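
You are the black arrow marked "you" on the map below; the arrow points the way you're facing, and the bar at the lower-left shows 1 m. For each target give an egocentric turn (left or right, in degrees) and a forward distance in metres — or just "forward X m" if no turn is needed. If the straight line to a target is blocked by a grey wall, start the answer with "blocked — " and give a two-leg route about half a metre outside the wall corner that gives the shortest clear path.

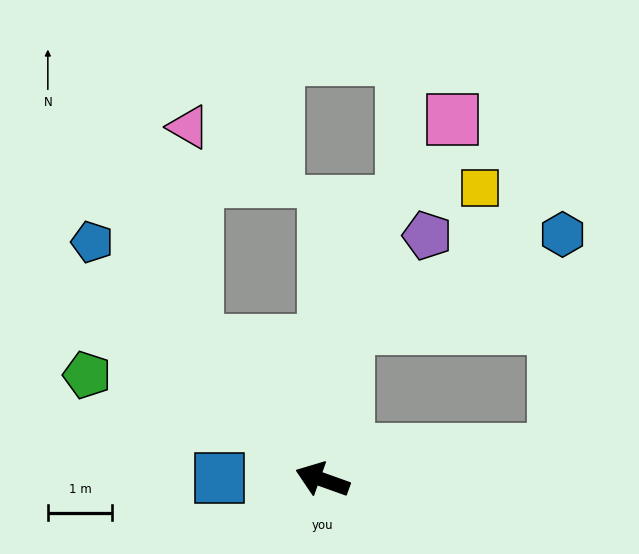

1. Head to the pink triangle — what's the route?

blocked — turn right 28°, forward 2.9 m, then turn right 40°, forward 3.4 m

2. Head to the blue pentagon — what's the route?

turn right 26°, forward 5.2 m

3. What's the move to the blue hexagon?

blocked — turn right 80°, forward 2.4 m, then turn right 57°, forward 3.6 m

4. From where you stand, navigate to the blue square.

turn left 19°, forward 1.6 m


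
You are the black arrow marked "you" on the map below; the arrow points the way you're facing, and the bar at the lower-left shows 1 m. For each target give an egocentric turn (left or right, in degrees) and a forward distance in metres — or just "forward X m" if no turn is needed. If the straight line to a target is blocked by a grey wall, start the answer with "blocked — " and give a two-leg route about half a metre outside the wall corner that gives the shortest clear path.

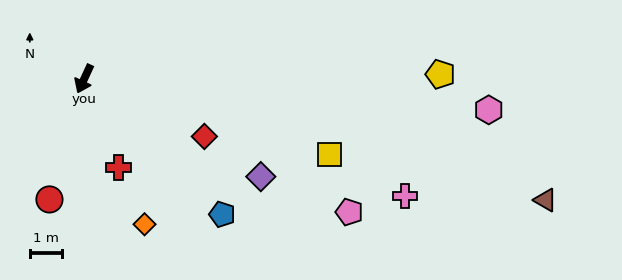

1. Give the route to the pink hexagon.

turn left 110°, forward 12.8 m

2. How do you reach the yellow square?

turn left 98°, forward 8.1 m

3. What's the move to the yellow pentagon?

turn left 115°, forward 11.2 m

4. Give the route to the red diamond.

turn left 89°, forward 4.2 m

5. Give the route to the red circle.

turn left 9°, forward 4.0 m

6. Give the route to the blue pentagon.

turn left 70°, forward 6.1 m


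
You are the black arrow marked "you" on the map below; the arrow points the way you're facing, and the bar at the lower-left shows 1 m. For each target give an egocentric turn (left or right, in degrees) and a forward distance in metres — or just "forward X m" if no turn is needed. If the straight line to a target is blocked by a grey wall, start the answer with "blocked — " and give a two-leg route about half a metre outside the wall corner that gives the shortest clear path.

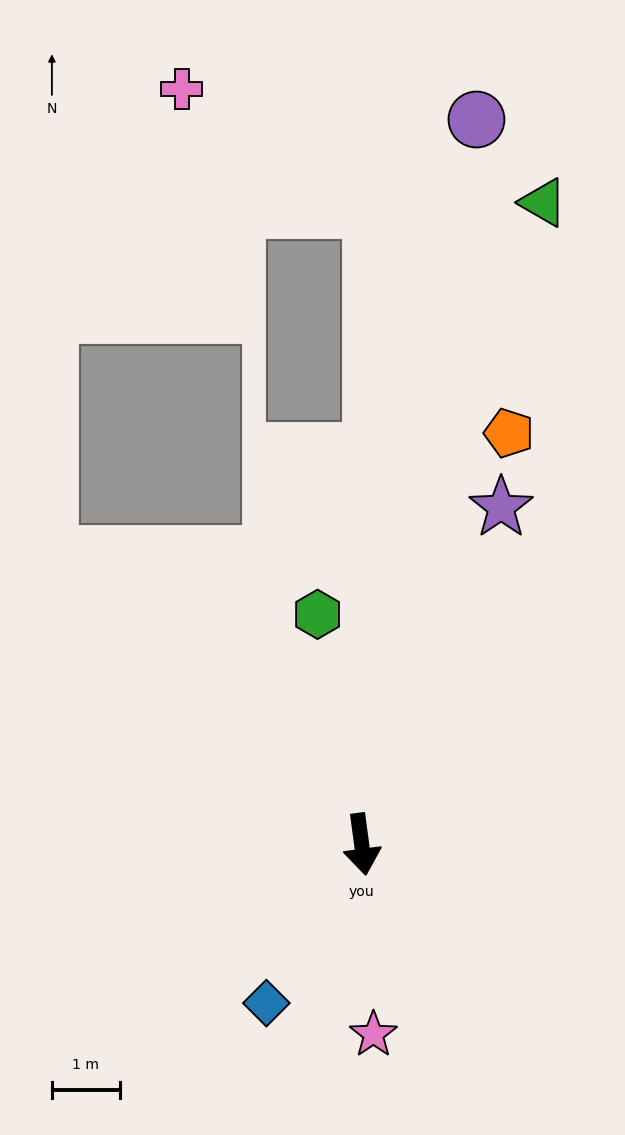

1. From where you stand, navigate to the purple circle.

turn left 163°, forward 10.8 m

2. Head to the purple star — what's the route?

turn left 150°, forward 5.4 m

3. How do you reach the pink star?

turn right 4°, forward 2.8 m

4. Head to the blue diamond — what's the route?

turn right 39°, forward 2.7 m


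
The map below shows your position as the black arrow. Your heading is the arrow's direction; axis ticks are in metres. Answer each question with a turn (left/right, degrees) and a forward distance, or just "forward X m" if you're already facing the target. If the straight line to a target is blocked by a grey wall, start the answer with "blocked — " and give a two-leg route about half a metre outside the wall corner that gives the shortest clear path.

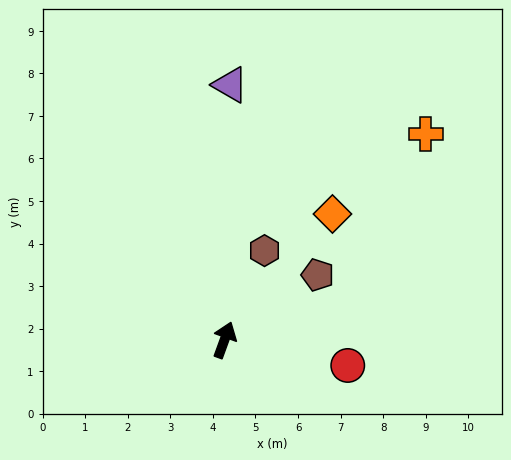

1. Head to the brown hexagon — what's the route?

turn right 4°, forward 2.3 m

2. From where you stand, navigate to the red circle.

turn right 82°, forward 3.0 m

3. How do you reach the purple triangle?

turn left 19°, forward 6.0 m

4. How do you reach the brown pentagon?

turn right 35°, forward 2.7 m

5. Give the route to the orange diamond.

turn right 21°, forward 3.9 m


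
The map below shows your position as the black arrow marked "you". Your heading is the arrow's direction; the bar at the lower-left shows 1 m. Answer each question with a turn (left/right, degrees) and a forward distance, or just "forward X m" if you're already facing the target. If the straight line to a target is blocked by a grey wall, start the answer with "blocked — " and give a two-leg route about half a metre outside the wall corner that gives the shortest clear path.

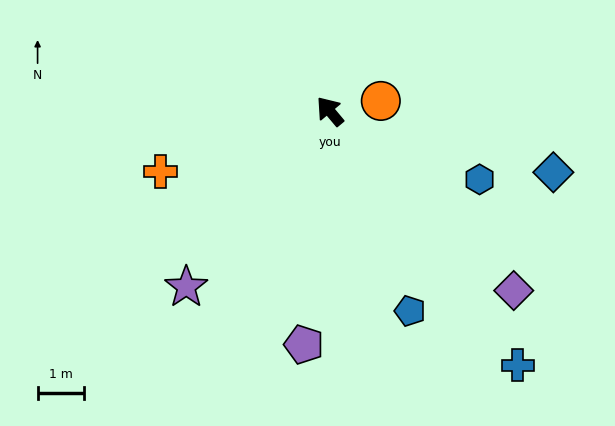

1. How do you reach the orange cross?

turn left 70°, forward 3.9 m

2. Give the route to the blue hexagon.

turn right 154°, forward 3.6 m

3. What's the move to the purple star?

turn left 101°, forward 4.9 m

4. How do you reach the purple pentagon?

turn left 134°, forward 5.1 m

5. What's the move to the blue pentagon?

turn left 162°, forward 4.7 m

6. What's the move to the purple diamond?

turn right 174°, forward 5.6 m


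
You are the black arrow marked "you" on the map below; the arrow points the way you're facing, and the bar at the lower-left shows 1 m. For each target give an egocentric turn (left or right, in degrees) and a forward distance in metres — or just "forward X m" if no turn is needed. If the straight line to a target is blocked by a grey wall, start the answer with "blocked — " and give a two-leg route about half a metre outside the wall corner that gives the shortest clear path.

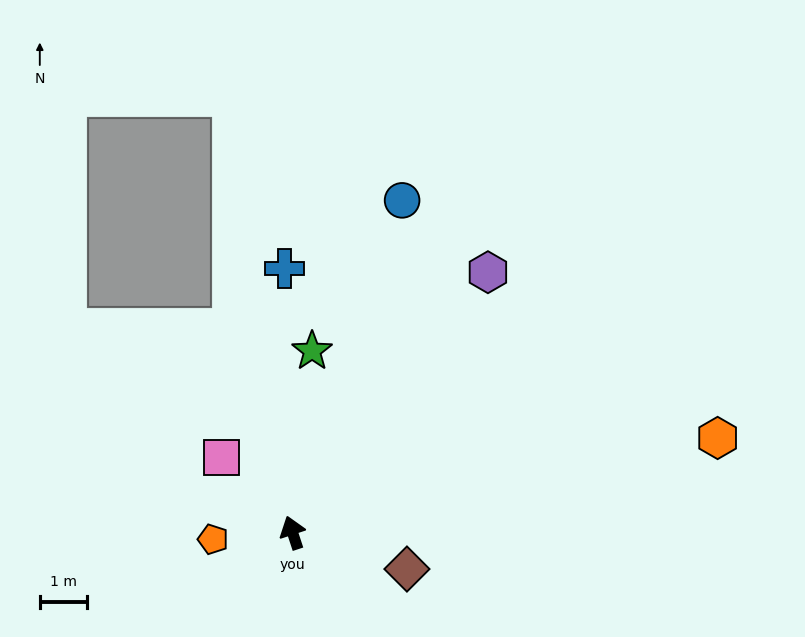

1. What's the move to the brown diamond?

turn right 126°, forward 2.5 m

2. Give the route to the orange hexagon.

turn right 96°, forward 9.1 m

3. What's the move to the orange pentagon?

turn left 77°, forward 1.7 m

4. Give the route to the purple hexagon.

turn right 55°, forward 6.8 m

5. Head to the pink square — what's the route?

turn left 25°, forward 2.2 m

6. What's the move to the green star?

turn right 24°, forward 3.8 m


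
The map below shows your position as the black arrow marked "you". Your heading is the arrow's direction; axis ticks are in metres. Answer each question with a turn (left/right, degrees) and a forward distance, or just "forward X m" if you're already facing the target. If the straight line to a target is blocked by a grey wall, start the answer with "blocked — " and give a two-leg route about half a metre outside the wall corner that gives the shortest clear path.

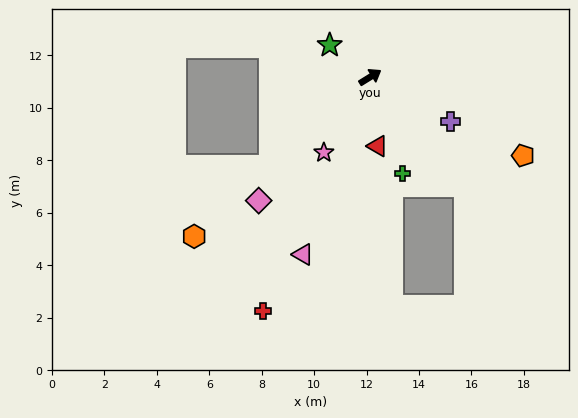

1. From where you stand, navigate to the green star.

turn left 110°, forward 2.0 m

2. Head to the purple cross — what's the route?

turn right 61°, forward 3.5 m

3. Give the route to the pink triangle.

turn right 142°, forward 7.2 m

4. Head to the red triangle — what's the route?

turn right 116°, forward 2.6 m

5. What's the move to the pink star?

turn right 153°, forward 3.4 m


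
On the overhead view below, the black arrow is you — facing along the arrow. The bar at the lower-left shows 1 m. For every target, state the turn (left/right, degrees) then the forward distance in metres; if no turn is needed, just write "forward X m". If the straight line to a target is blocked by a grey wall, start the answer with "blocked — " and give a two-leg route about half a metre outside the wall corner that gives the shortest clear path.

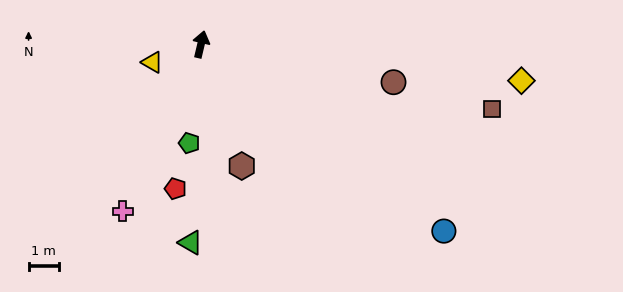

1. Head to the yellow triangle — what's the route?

turn left 124°, forward 1.7 m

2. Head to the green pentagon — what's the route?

turn right 174°, forward 3.3 m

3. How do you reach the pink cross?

turn left 168°, forward 6.1 m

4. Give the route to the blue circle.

turn right 114°, forward 10.0 m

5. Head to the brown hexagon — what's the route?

turn right 148°, forward 4.2 m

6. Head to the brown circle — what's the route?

turn right 88°, forward 6.4 m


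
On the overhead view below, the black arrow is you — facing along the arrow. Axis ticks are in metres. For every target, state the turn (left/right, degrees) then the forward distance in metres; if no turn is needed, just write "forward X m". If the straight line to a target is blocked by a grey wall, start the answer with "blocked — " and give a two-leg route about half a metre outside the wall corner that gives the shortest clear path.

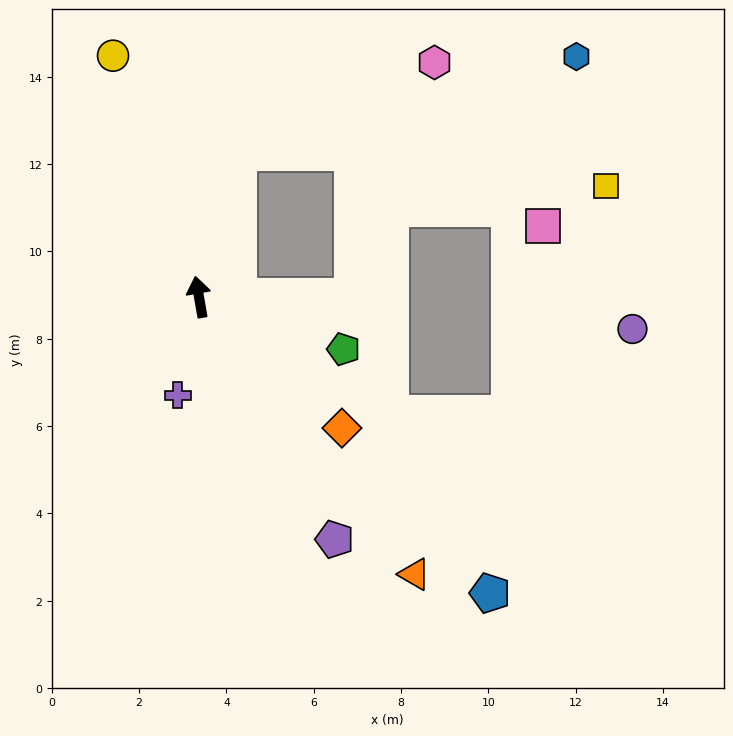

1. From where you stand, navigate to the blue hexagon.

blocked — turn right 25°, forward 3.4 m, then turn right 59°, forward 8.0 m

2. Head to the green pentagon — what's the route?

turn right 120°, forward 3.5 m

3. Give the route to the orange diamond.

turn right 142°, forward 4.4 m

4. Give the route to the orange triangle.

turn right 152°, forward 8.0 m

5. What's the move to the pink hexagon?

blocked — turn right 25°, forward 3.4 m, then turn right 50°, forward 4.9 m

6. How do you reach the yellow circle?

turn left 10°, forward 5.9 m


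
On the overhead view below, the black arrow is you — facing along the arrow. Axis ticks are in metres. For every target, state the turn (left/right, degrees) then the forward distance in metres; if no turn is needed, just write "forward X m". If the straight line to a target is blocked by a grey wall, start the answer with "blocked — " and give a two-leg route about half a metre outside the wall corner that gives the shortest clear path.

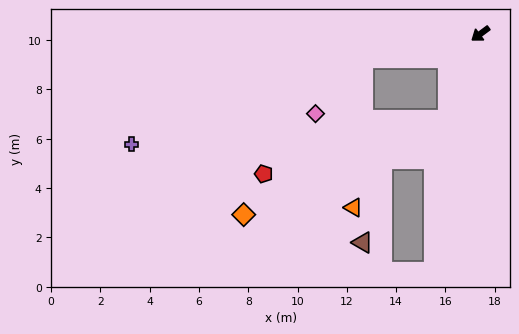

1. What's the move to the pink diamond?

blocked — turn right 25°, forward 4.9 m, then turn left 38°, forward 3.0 m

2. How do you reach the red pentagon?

blocked — turn left 33°, forward 3.8 m, then turn right 53°, forward 7.8 m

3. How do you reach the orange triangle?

blocked — turn right 25°, forward 4.9 m, then turn left 75°, forward 6.1 m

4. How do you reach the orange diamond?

blocked — turn left 33°, forward 3.8 m, then turn right 45°, forward 9.1 m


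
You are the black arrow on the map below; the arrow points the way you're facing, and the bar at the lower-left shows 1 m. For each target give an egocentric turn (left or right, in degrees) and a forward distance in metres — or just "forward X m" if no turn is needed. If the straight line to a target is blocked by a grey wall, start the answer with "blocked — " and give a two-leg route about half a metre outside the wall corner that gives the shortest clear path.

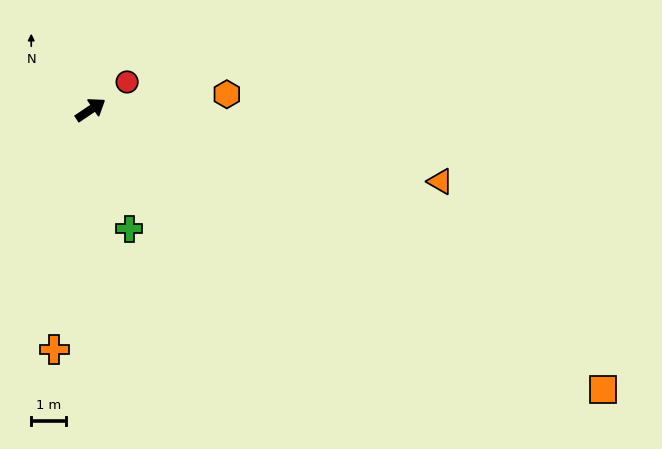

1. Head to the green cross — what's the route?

turn right 106°, forward 3.6 m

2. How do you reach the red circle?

turn left 3°, forward 1.3 m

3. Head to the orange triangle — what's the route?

turn right 46°, forward 10.3 m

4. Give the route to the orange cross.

turn right 133°, forward 7.0 m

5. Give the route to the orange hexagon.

turn right 27°, forward 3.9 m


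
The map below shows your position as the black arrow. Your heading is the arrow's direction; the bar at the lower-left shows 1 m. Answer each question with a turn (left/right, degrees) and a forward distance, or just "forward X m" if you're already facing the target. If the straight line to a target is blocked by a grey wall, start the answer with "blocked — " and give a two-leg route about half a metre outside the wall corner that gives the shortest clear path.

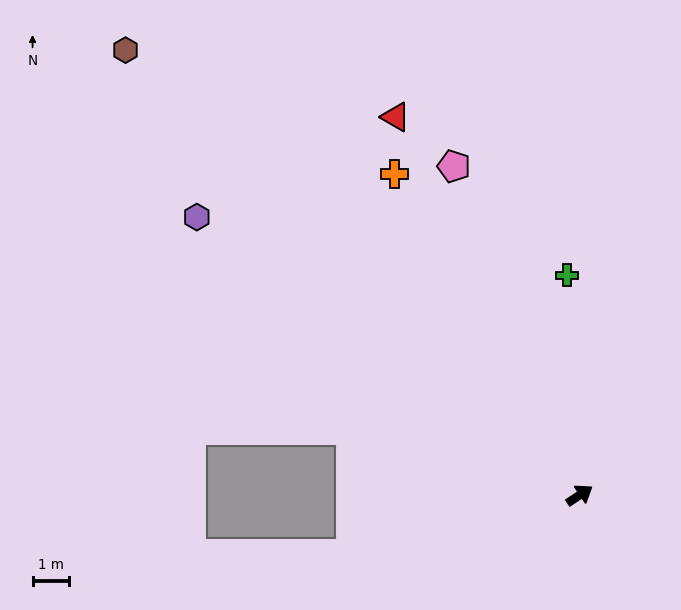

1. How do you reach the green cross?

turn left 60°, forward 6.1 m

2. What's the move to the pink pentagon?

turn left 77°, forward 9.7 m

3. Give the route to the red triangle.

turn left 82°, forward 11.6 m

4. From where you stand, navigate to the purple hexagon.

turn left 110°, forward 13.1 m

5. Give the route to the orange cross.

turn left 86°, forward 10.2 m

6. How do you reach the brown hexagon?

turn left 102°, forward 17.6 m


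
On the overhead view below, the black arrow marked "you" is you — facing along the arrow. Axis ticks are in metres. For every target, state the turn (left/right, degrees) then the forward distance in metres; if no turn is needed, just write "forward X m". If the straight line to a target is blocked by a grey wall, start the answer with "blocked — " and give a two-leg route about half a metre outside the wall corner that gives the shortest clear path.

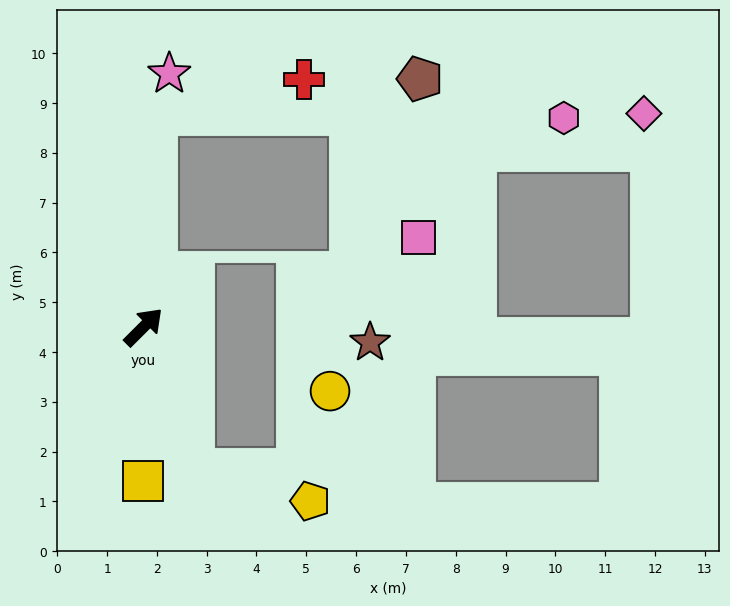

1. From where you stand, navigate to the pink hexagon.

blocked — turn left 41°, forward 4.3 m, then turn right 86°, forward 8.2 m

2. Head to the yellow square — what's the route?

turn right 135°, forward 3.1 m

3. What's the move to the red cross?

blocked — turn left 41°, forward 4.3 m, then turn right 72°, forward 3.0 m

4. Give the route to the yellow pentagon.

blocked — turn right 116°, forward 3.0 m, then turn left 56°, forward 2.4 m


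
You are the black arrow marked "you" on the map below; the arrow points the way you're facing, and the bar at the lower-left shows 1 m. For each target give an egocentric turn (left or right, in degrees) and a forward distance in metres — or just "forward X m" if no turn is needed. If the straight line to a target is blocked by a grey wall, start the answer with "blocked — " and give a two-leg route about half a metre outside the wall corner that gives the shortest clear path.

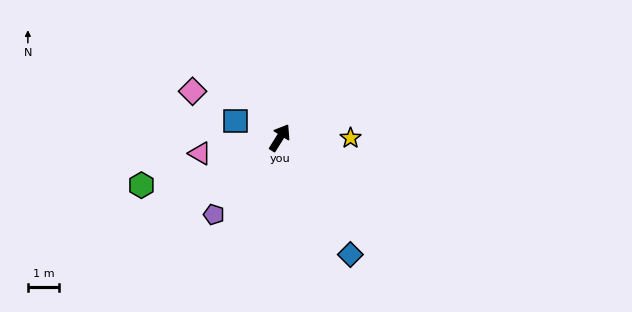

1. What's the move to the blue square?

turn left 102°, forward 1.5 m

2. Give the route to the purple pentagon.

turn left 171°, forward 3.2 m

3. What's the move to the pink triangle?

turn left 133°, forward 2.6 m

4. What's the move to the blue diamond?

turn right 117°, forward 4.3 m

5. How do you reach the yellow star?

turn right 58°, forward 2.3 m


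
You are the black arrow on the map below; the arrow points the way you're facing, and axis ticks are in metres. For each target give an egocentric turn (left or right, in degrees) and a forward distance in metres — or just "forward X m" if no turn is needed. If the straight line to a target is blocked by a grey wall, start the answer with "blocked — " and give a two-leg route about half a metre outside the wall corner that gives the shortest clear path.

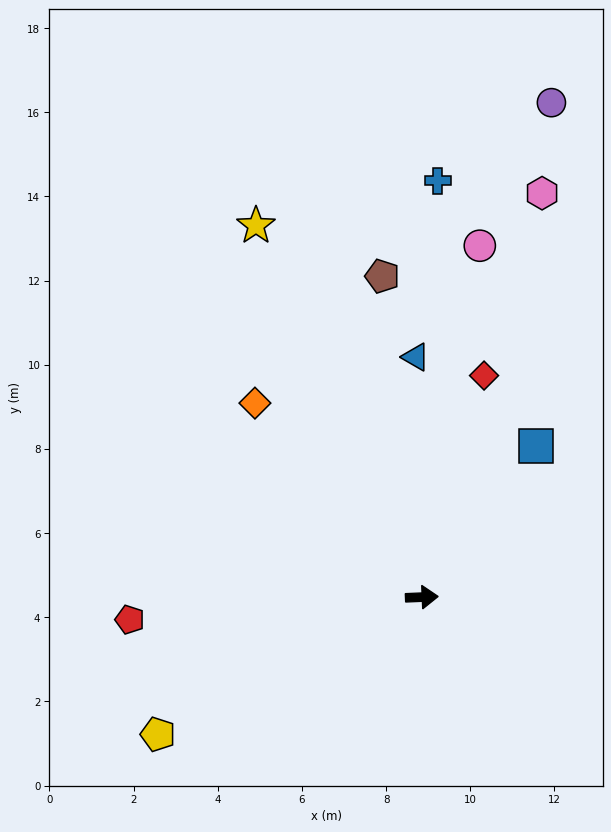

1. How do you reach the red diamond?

turn left 72°, forward 5.5 m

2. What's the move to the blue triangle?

turn left 89°, forward 5.7 m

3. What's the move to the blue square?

turn left 51°, forward 4.5 m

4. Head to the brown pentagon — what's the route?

turn left 95°, forward 7.7 m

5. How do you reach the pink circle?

turn left 78°, forward 8.5 m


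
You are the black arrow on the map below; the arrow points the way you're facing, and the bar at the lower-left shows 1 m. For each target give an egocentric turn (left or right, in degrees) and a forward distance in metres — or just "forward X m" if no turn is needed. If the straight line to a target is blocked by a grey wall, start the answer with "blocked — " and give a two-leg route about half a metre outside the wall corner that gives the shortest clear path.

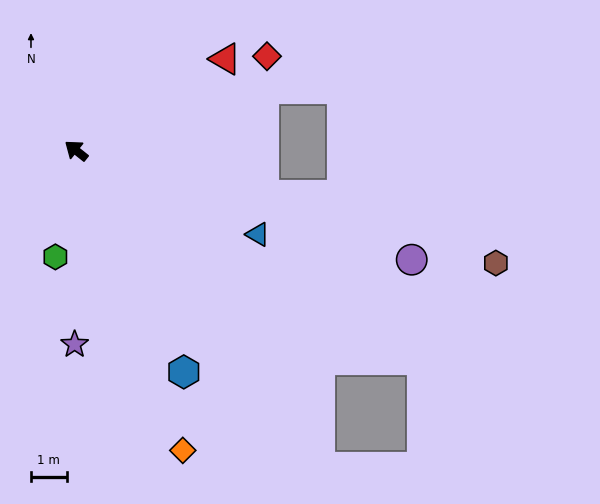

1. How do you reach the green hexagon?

turn left 117°, forward 3.0 m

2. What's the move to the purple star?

turn left 128°, forward 5.4 m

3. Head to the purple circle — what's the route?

turn right 159°, forward 9.9 m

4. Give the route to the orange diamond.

turn left 148°, forward 8.9 m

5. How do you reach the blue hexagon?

turn left 154°, forward 6.9 m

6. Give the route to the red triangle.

turn right 110°, forward 4.9 m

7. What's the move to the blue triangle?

turn right 166°, forward 5.6 m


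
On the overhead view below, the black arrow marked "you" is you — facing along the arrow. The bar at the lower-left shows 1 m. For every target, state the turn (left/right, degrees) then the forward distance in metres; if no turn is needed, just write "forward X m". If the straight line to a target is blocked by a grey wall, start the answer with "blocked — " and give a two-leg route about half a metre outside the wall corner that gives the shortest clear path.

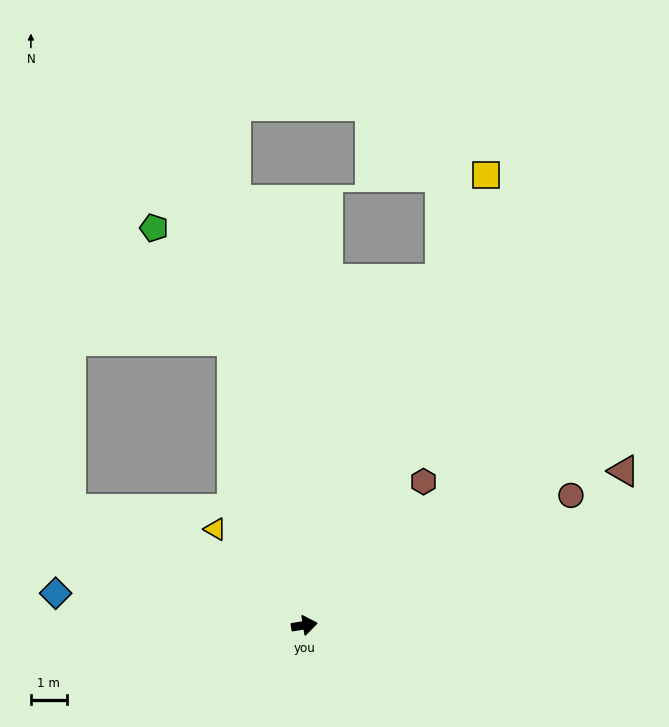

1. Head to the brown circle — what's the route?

turn left 17°, forward 8.3 m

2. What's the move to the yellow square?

turn left 59°, forward 13.6 m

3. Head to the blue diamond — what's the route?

turn left 164°, forward 7.0 m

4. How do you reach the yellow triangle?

turn left 124°, forward 3.7 m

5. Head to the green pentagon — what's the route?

blocked — turn left 95°, forward 8.2 m, then turn left 20°, forward 3.8 m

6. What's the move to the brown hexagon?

turn left 41°, forward 5.2 m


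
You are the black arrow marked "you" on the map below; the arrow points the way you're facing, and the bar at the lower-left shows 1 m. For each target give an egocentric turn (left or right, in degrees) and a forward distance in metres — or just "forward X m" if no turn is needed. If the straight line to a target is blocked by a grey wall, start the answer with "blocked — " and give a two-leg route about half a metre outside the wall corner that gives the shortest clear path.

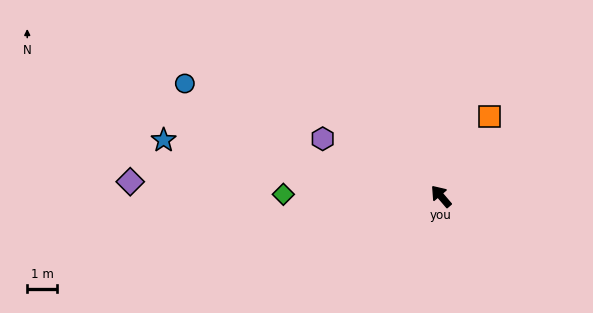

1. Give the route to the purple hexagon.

turn left 23°, forward 4.4 m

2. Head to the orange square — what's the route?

turn right 72°, forward 3.2 m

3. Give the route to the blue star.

turn left 38°, forward 9.6 m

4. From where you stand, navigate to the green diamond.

turn left 49°, forward 5.3 m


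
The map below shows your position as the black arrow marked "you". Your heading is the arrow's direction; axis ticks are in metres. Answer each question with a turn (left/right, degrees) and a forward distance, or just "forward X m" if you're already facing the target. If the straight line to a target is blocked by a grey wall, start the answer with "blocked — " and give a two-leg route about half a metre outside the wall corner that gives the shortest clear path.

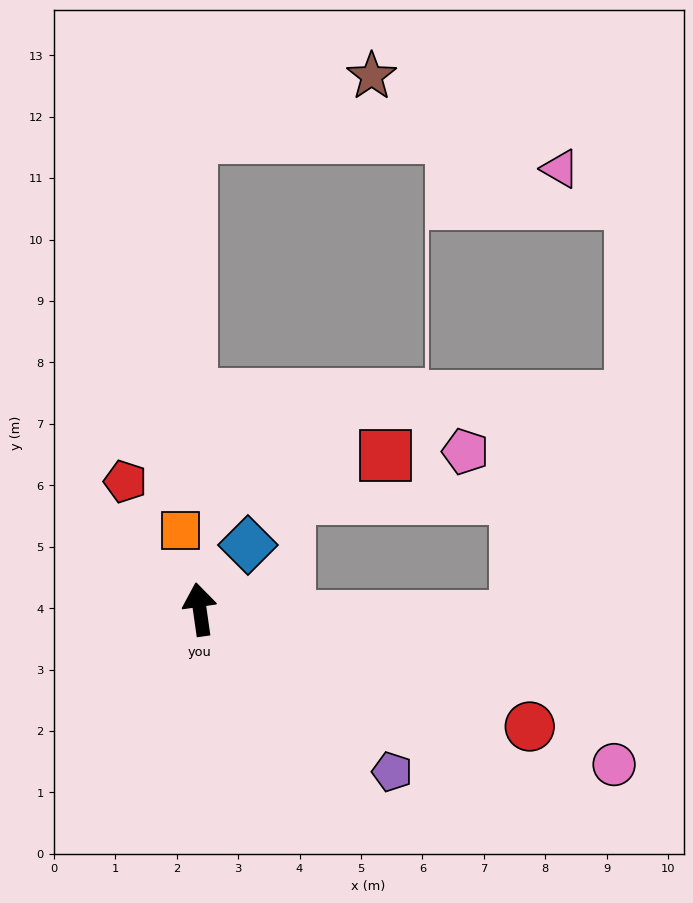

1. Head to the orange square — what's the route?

turn left 5°, forward 1.3 m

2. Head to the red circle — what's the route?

turn right 118°, forward 5.7 m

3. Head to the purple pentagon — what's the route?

turn right 138°, forward 4.1 m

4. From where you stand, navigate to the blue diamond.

turn right 45°, forward 1.3 m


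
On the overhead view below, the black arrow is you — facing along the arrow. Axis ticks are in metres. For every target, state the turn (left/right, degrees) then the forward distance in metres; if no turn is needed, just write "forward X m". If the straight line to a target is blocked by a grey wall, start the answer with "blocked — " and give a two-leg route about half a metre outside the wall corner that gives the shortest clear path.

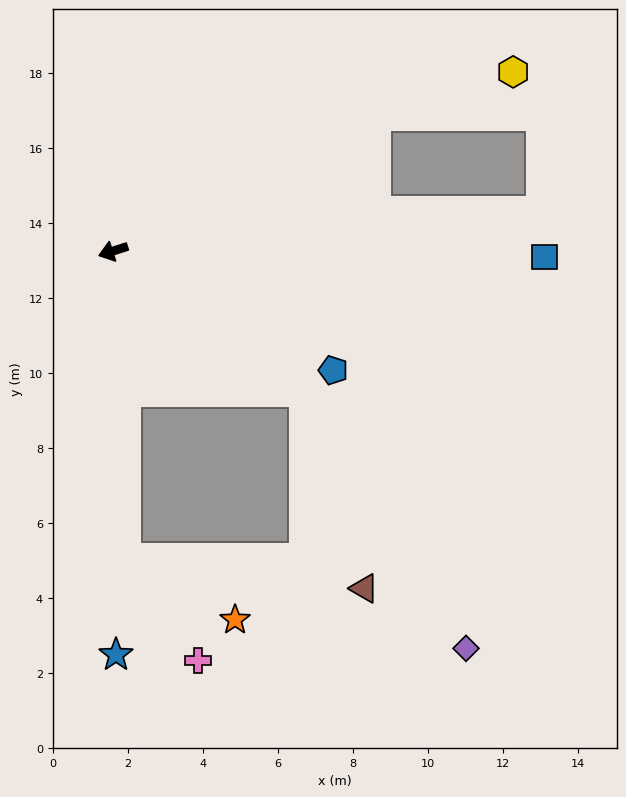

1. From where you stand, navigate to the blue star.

turn left 73°, forward 10.8 m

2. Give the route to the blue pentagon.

turn left 134°, forward 6.7 m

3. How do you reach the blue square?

turn left 161°, forward 11.5 m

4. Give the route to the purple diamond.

blocked — turn left 126°, forward 6.3 m, then turn right 22°, forward 8.1 m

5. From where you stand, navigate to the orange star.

blocked — turn left 74°, forward 8.2 m, then turn left 59°, forward 3.3 m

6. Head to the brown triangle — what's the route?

blocked — turn left 126°, forward 6.3 m, then turn right 37°, forward 5.5 m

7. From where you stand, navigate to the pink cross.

blocked — turn left 74°, forward 8.2 m, then turn left 34°, forward 3.3 m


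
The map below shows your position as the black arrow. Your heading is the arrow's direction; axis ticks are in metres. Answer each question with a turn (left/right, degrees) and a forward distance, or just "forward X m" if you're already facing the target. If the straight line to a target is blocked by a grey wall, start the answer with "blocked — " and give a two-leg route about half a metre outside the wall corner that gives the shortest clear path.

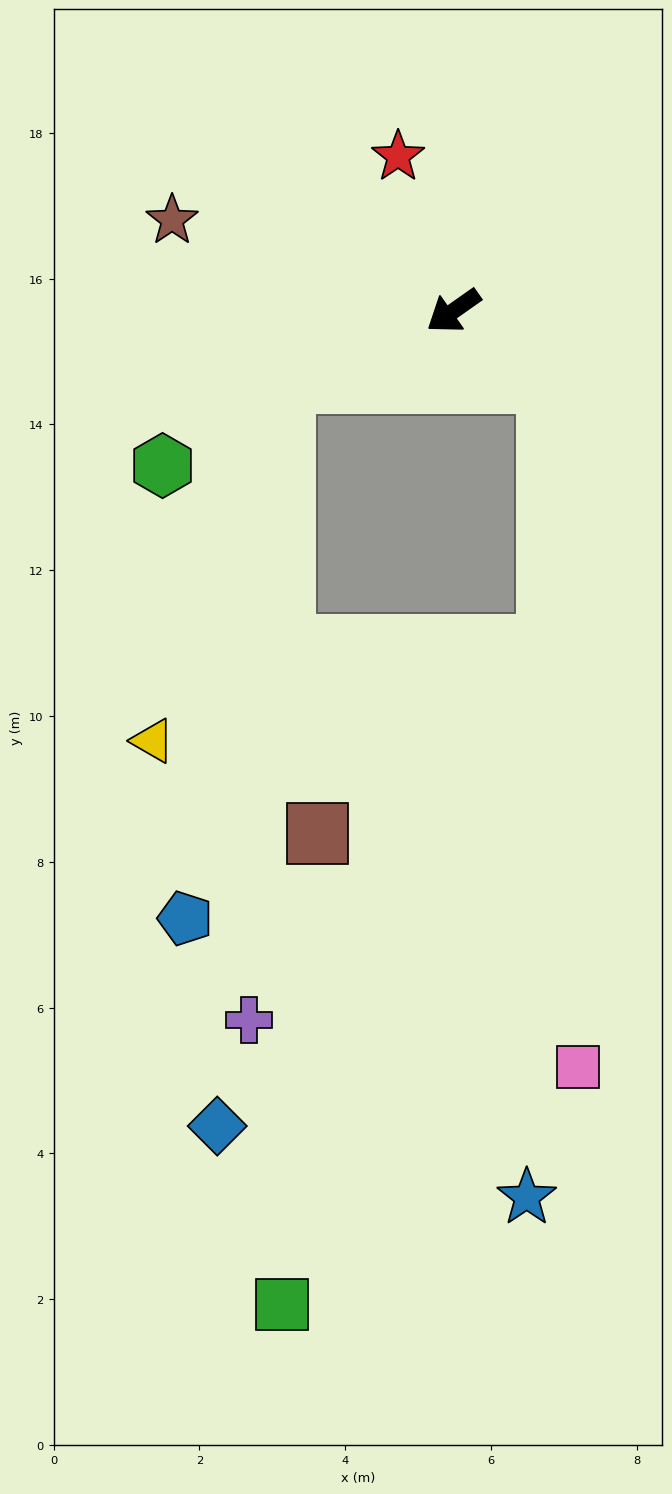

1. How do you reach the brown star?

turn right 53°, forward 4.1 m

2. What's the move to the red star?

turn right 105°, forward 2.3 m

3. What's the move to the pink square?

blocked — turn left 108°, forward 1.6 m, then turn right 51°, forward 9.4 m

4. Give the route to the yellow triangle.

blocked — turn right 12°, forward 2.5 m, then turn left 47°, forward 5.2 m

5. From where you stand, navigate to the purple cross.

blocked — turn right 12°, forward 2.5 m, then turn left 64°, forward 8.8 m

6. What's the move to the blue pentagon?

blocked — turn right 12°, forward 2.5 m, then turn left 56°, forward 7.5 m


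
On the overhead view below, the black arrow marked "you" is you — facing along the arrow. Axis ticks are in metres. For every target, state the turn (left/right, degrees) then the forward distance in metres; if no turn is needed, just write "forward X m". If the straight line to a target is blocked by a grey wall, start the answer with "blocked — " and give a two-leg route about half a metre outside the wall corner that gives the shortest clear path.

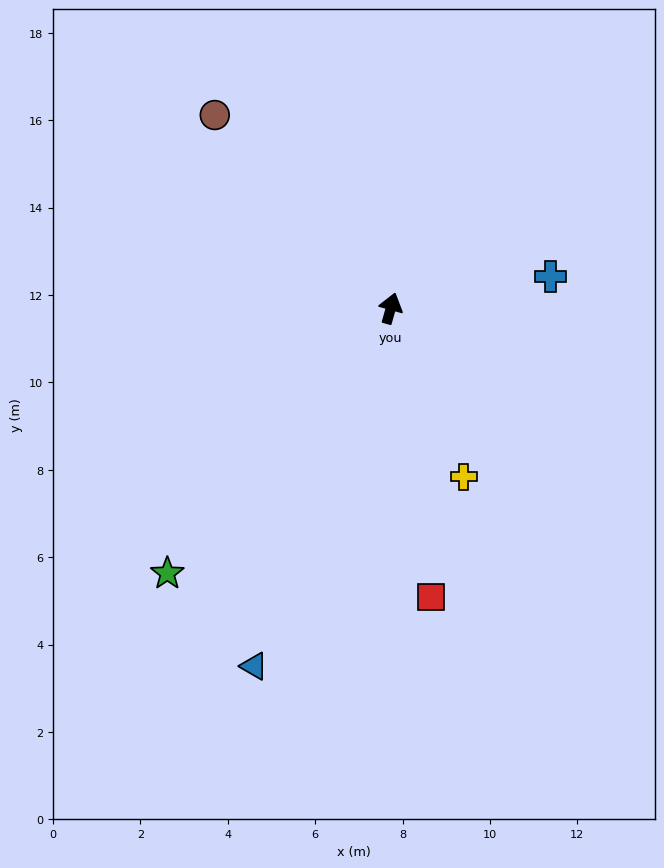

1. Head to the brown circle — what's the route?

turn left 58°, forward 6.0 m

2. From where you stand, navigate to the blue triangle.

turn left 175°, forward 8.8 m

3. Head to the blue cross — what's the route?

turn right 63°, forward 3.7 m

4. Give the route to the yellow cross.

turn right 141°, forward 4.2 m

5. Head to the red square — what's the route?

turn right 156°, forward 6.7 m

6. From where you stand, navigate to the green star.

turn left 156°, forward 7.9 m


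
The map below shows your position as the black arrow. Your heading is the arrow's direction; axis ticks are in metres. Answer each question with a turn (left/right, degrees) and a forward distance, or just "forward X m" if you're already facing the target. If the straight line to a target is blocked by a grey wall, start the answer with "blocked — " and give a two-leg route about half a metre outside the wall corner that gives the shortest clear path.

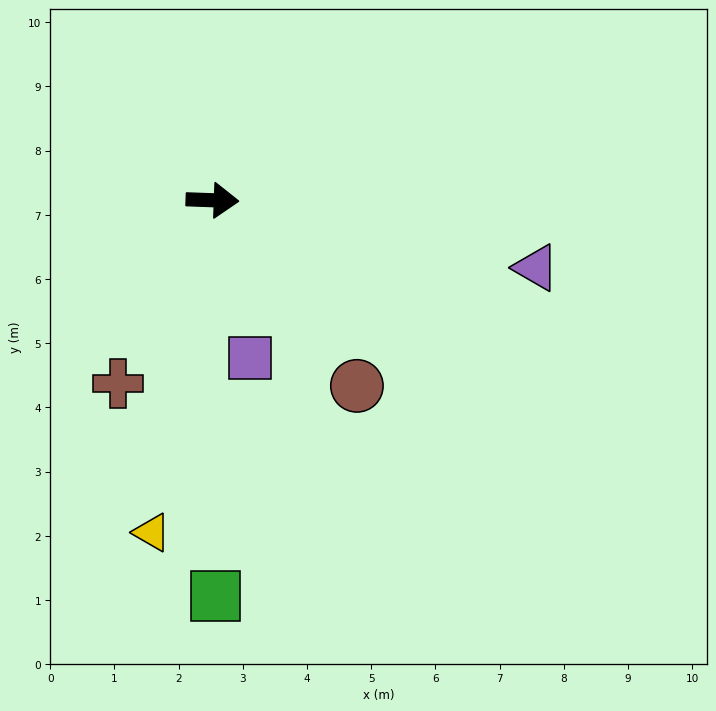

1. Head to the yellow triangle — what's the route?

turn right 98°, forward 5.3 m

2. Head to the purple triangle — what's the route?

turn right 10°, forward 5.1 m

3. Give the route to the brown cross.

turn right 115°, forward 3.2 m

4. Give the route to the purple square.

turn right 75°, forward 2.5 m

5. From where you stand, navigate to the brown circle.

turn right 50°, forward 3.7 m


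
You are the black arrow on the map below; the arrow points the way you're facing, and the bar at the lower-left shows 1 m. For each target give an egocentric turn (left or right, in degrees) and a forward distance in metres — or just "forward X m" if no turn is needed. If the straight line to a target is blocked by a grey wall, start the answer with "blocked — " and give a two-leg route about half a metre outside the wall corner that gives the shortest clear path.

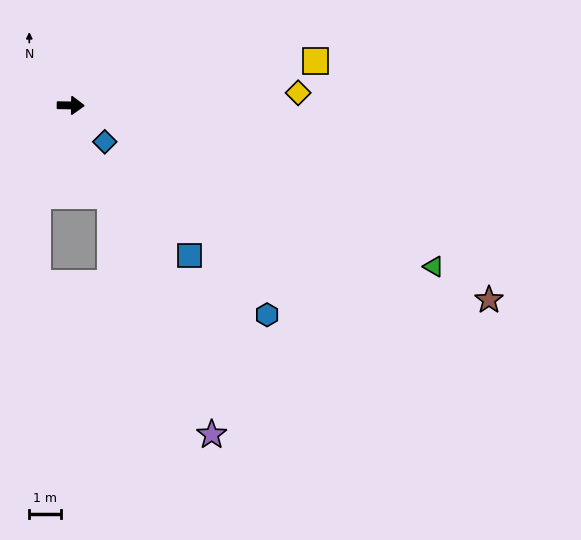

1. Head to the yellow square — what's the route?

turn left 11°, forward 7.7 m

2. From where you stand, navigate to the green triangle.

turn right 23°, forward 12.3 m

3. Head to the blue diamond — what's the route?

turn right 46°, forward 1.5 m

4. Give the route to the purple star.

turn right 66°, forward 11.1 m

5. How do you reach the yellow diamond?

turn left 4°, forward 7.1 m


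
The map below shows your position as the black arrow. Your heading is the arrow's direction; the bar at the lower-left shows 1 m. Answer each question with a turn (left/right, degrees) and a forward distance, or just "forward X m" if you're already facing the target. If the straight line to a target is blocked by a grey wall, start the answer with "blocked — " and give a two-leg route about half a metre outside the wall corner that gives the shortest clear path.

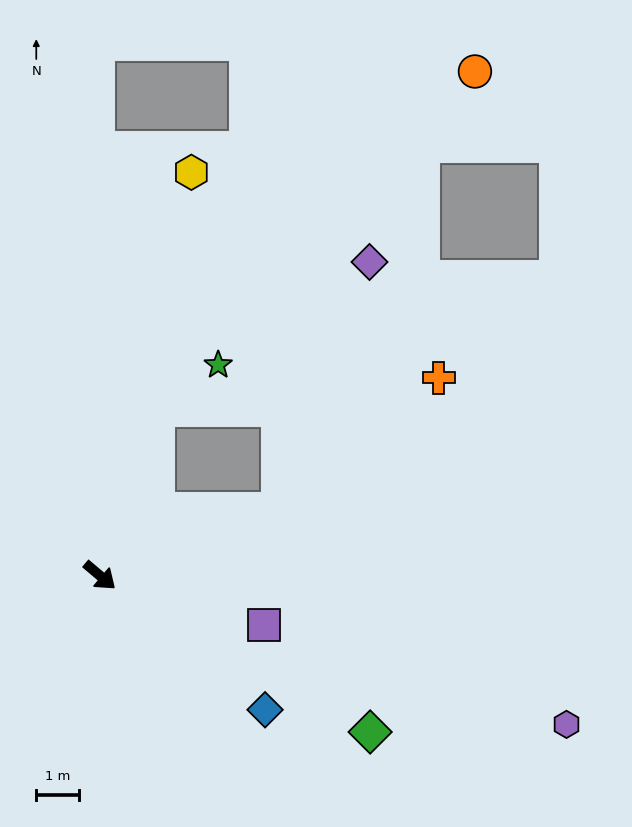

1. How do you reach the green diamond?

turn left 10°, forward 7.3 m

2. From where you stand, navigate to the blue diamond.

forward 4.9 m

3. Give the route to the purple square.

turn left 23°, forward 4.0 m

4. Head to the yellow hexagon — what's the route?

turn left 117°, forward 9.6 m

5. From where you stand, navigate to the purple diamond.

blocked — turn left 60°, forward 4.4 m, then turn left 50°, forward 6.1 m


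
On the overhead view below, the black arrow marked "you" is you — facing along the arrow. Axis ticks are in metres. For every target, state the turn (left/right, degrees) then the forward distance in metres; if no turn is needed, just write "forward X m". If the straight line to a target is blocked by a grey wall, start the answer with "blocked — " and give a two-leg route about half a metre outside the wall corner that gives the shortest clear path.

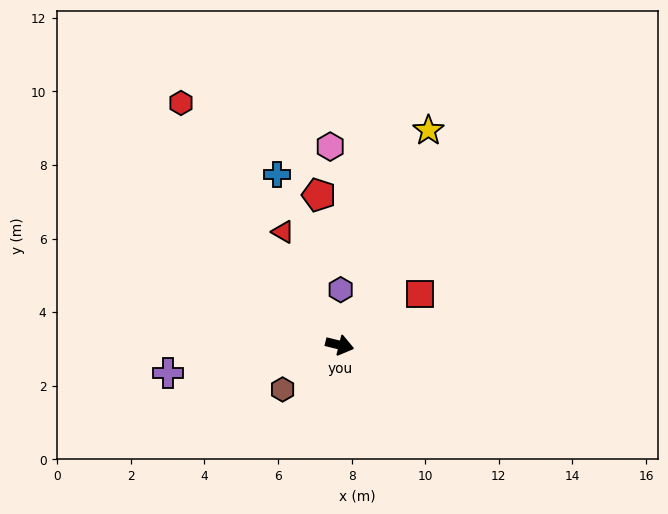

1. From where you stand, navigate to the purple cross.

turn right 157°, forward 4.7 m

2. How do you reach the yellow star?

turn left 81°, forward 6.3 m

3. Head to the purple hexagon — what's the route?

turn left 103°, forward 1.5 m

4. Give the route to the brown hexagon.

turn right 128°, forward 2.0 m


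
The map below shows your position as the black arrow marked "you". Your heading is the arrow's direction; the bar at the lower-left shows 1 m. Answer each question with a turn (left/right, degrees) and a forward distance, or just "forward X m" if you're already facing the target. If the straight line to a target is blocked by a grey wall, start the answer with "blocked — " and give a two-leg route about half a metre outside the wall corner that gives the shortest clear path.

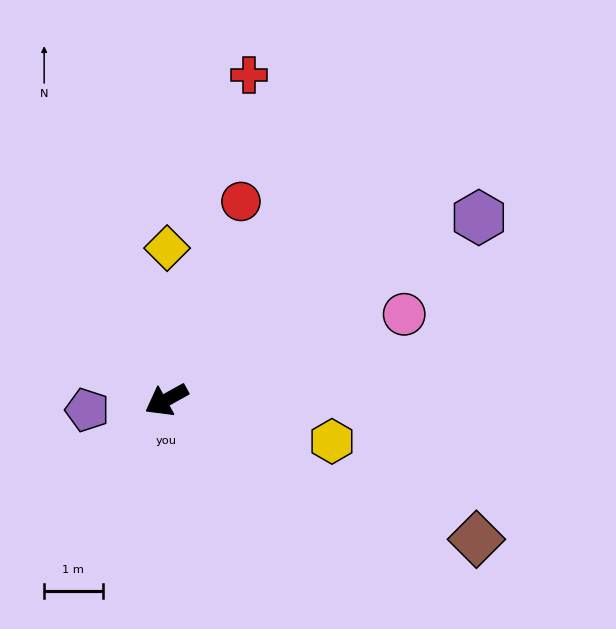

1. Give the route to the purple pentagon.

turn right 22°, forward 1.4 m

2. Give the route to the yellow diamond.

turn right 119°, forward 2.6 m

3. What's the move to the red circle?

turn right 140°, forward 3.6 m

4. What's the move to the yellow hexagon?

turn left 137°, forward 2.9 m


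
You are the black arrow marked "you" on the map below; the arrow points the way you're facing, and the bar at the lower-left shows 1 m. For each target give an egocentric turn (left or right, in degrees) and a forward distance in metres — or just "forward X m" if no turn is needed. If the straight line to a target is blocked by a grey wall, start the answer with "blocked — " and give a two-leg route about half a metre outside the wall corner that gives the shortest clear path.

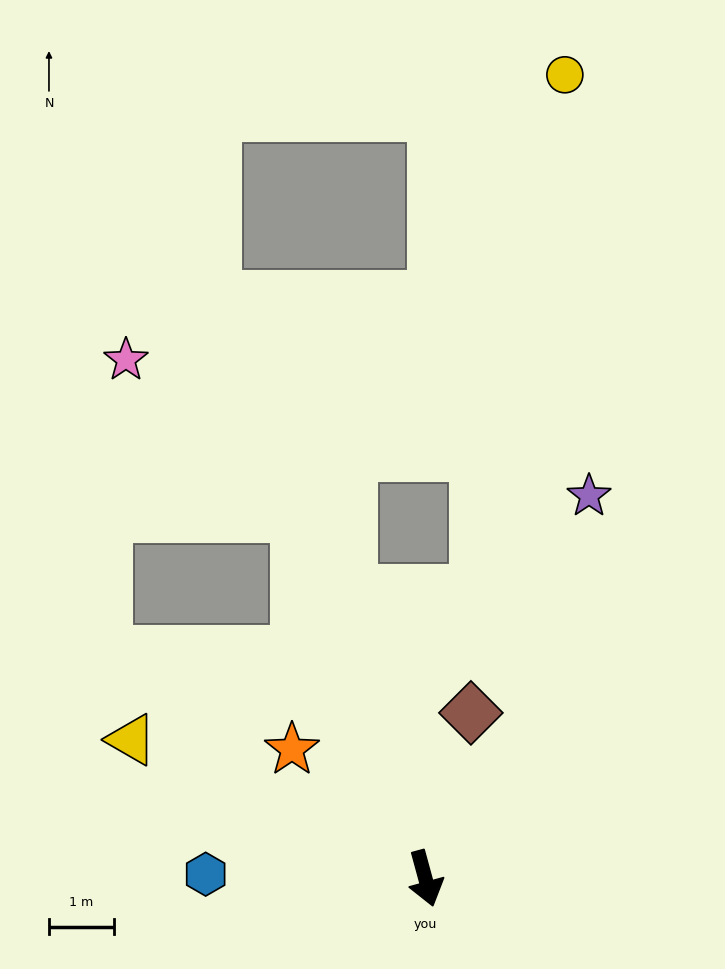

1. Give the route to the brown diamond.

turn left 149°, forward 2.6 m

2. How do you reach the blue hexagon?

turn right 106°, forward 3.4 m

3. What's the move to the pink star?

blocked — turn right 176°, forward 5.9 m, then turn left 29°, forward 3.6 m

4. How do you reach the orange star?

turn right 149°, forward 2.9 m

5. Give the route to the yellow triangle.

turn right 131°, forward 5.0 m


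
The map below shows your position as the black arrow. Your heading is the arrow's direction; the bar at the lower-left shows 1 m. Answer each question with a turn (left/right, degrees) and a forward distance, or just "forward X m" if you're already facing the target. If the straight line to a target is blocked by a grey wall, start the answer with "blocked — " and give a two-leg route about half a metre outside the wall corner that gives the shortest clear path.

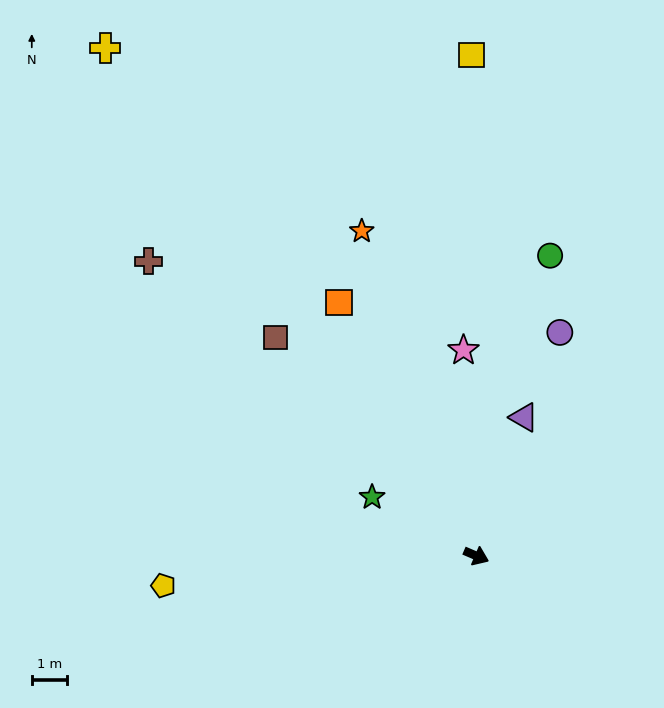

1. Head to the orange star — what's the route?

turn left 133°, forward 9.6 m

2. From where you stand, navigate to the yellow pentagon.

turn right 151°, forward 8.8 m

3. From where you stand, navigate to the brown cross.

turn left 161°, forward 12.4 m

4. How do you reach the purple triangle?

turn left 94°, forward 4.1 m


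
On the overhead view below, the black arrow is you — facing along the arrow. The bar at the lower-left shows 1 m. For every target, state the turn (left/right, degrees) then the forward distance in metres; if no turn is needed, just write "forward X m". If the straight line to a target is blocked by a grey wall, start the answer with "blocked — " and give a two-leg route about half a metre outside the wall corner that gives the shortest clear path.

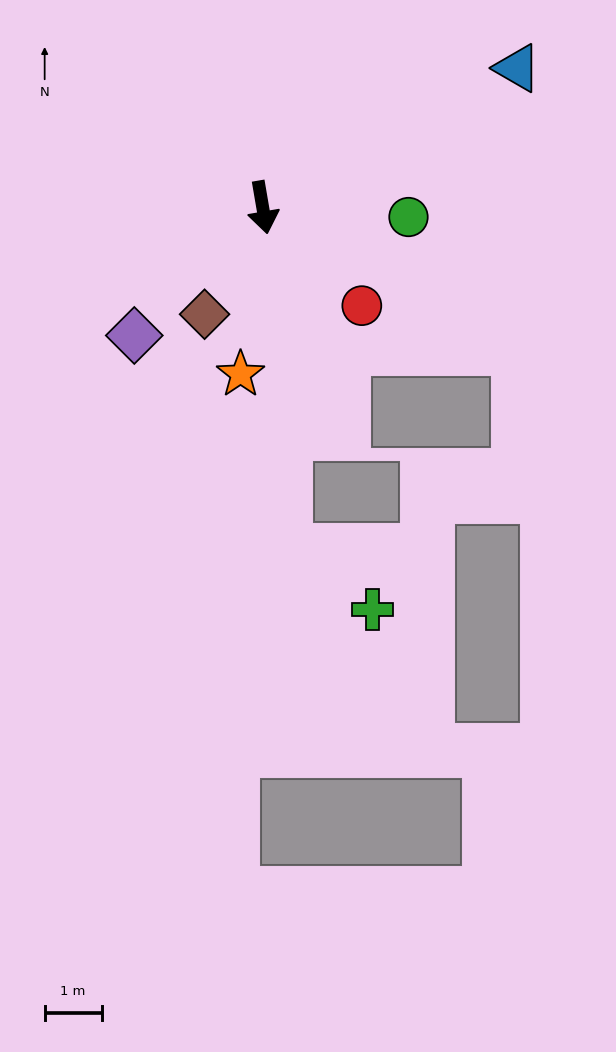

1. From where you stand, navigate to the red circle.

turn left 36°, forward 2.5 m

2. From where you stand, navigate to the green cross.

blocked — turn right 5°, forward 6.0 m, then turn left 49°, forward 1.8 m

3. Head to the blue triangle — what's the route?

turn left 109°, forward 5.1 m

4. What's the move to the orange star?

turn right 17°, forward 3.0 m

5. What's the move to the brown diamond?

turn right 38°, forward 2.1 m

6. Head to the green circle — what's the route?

turn left 77°, forward 2.6 m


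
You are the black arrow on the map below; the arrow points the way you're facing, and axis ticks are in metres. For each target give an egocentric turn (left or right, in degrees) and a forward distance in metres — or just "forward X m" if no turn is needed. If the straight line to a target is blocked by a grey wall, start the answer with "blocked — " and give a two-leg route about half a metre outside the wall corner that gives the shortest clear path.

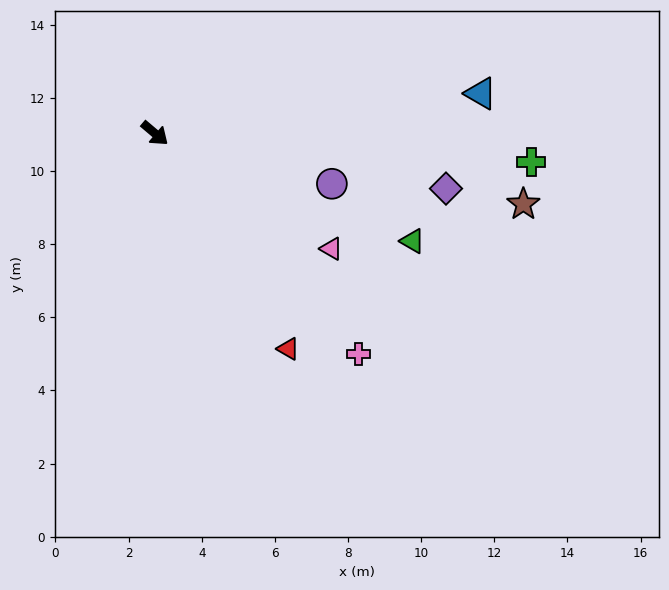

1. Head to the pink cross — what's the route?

turn right 7°, forward 8.2 m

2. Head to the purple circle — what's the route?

turn left 24°, forward 5.0 m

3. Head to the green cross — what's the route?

turn left 36°, forward 10.3 m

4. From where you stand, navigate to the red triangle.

turn right 18°, forward 6.9 m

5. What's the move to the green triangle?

turn left 18°, forward 7.6 m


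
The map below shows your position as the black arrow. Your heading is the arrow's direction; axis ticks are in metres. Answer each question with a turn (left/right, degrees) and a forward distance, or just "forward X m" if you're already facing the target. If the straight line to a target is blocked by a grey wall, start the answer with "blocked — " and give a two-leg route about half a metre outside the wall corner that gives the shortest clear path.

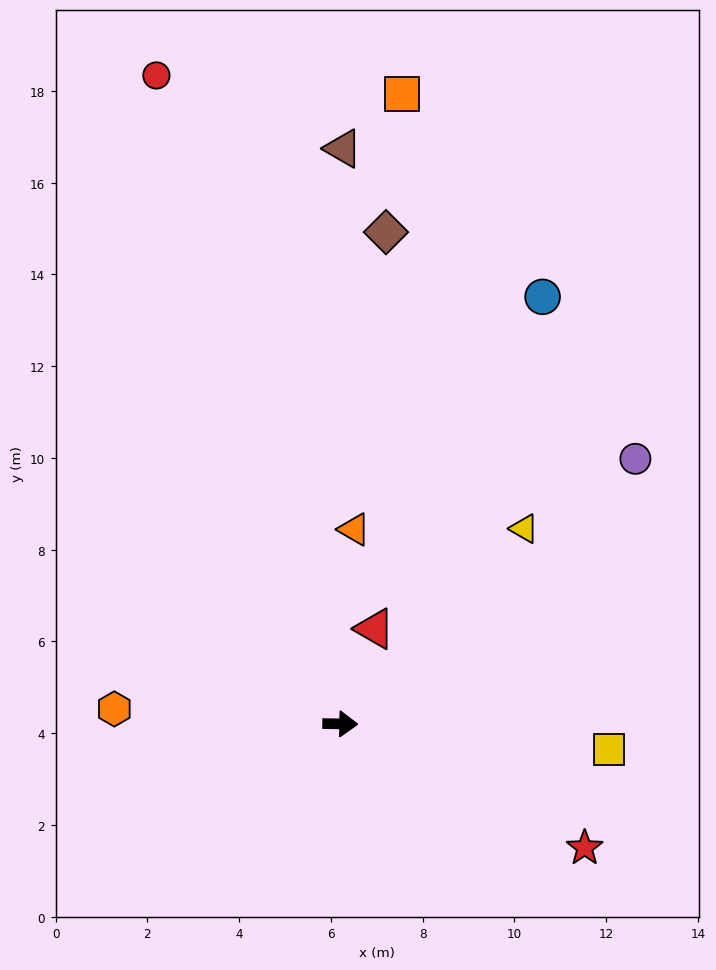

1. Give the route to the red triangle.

turn left 71°, forward 2.2 m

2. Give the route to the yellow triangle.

turn left 48°, forward 5.8 m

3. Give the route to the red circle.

turn left 107°, forward 14.7 m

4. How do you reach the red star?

turn right 26°, forward 6.0 m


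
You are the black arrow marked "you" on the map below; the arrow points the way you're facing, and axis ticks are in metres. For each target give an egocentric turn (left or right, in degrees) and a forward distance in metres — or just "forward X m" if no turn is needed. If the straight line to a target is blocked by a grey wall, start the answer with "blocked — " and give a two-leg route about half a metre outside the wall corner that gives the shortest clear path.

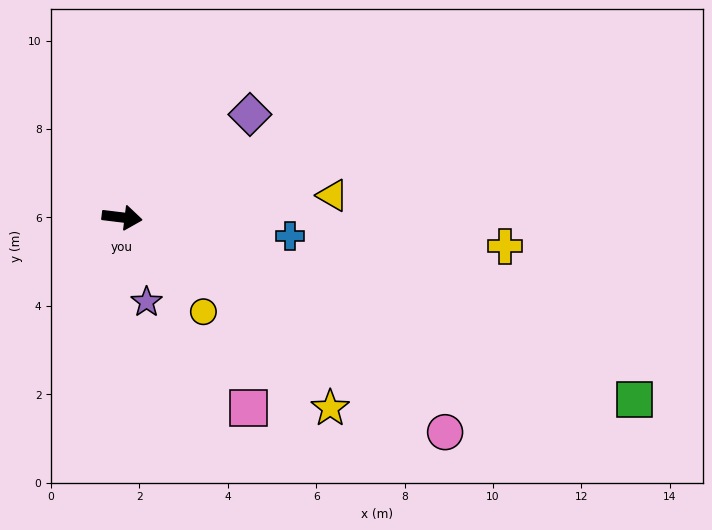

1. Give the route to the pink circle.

turn right 27°, forward 8.8 m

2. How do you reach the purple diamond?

turn left 46°, forward 3.7 m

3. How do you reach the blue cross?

forward 3.8 m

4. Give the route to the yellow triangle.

turn left 13°, forward 4.8 m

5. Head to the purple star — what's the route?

turn right 67°, forward 2.0 m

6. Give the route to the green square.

turn right 13°, forward 12.3 m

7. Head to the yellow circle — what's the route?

turn right 42°, forward 2.8 m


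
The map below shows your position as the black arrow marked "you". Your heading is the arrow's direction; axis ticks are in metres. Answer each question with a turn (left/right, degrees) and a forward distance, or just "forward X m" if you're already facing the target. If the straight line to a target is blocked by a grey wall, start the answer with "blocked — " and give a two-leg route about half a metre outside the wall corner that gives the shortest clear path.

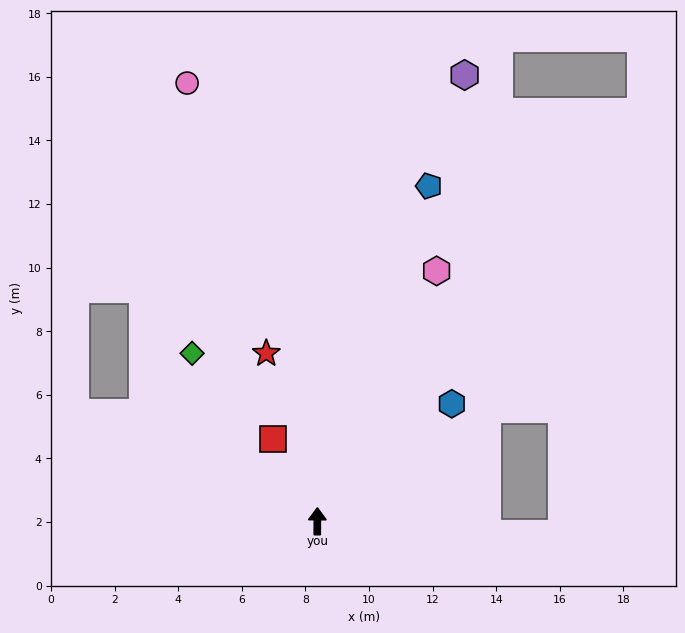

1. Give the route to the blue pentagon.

turn right 18°, forward 11.1 m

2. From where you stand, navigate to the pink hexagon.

turn right 25°, forward 8.7 m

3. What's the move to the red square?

turn left 29°, forward 2.9 m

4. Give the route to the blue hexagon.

turn right 48°, forward 5.6 m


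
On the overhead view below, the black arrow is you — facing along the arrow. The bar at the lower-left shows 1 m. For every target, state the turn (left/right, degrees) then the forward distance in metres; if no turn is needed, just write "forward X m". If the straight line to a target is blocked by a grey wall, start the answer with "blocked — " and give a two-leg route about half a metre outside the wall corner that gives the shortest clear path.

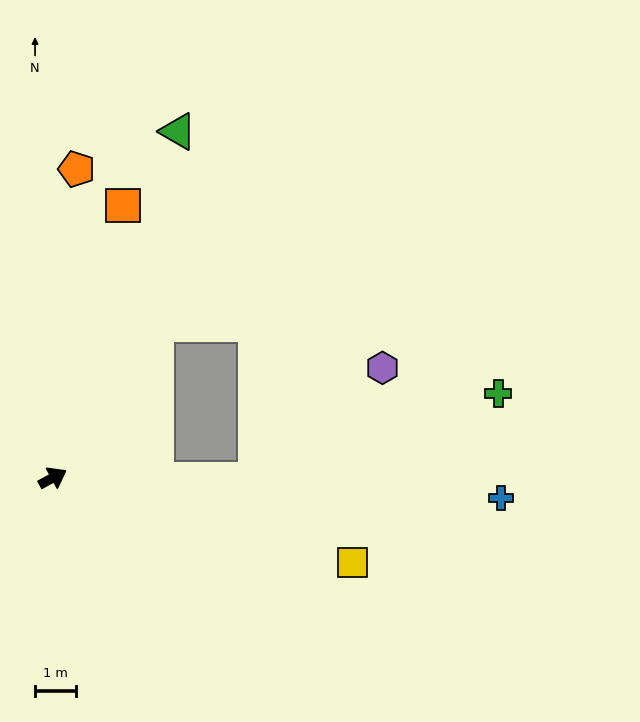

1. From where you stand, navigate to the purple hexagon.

blocked — turn right 29°, forward 4.9 m, then turn left 42°, forward 4.1 m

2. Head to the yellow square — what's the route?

turn right 44°, forward 7.6 m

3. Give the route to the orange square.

turn left 47°, forward 6.8 m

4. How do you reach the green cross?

blocked — turn right 29°, forward 4.9 m, then turn left 20°, forward 6.3 m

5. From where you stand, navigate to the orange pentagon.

turn left 57°, forward 7.5 m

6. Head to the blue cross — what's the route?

turn right 31°, forward 10.9 m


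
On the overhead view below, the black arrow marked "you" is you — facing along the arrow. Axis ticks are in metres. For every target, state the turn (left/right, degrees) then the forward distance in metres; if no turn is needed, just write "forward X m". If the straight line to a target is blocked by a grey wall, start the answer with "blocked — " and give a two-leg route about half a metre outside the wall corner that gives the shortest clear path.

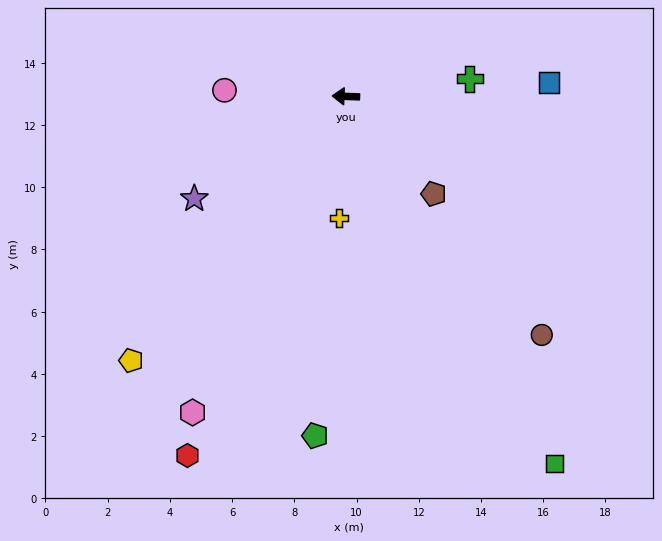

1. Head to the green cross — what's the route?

turn right 170°, forward 4.0 m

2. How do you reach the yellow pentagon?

turn left 53°, forward 10.9 m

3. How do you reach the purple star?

turn left 36°, forward 5.9 m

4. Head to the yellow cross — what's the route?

turn left 89°, forward 3.9 m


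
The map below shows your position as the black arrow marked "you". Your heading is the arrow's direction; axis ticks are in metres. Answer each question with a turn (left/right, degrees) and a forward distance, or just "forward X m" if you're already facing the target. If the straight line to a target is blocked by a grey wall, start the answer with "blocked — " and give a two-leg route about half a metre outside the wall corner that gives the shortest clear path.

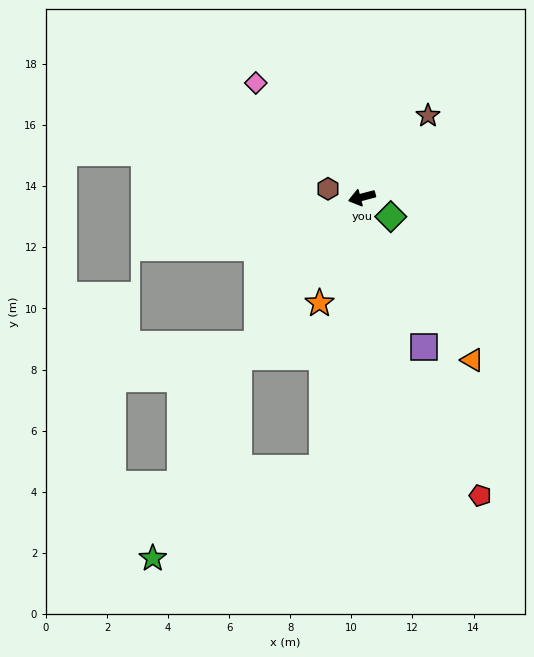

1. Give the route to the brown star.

turn right 144°, forward 3.4 m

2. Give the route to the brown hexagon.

turn right 29°, forward 1.1 m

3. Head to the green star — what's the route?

blocked — turn left 67°, forward 9.0 m, then turn right 54°, forward 6.3 m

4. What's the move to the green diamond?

turn left 131°, forward 1.1 m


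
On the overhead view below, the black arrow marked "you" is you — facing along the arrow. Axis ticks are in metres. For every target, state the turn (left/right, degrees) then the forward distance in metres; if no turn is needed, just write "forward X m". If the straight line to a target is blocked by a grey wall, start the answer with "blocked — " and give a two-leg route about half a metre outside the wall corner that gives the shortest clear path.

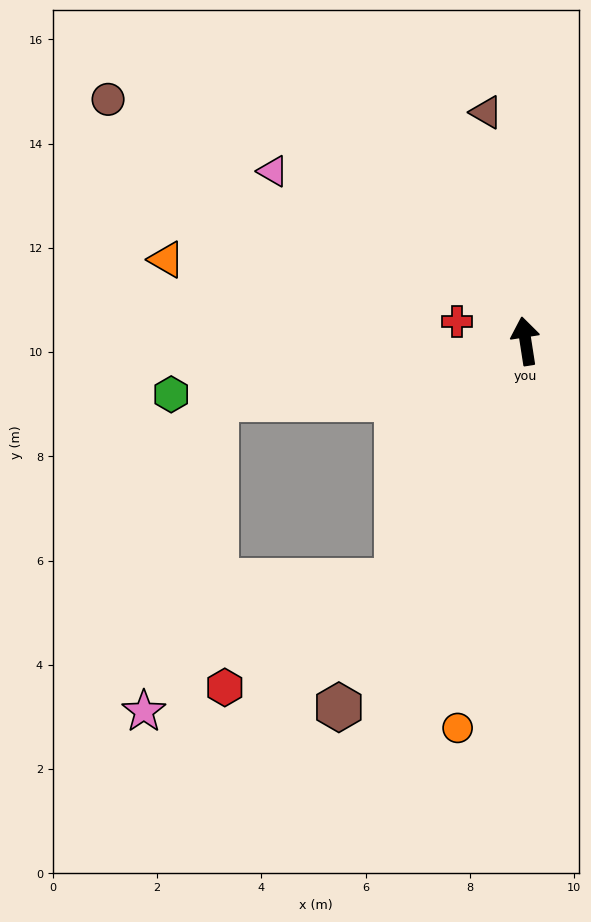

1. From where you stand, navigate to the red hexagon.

blocked — turn left 143°, forward 5.2 m, then turn right 30°, forward 3.9 m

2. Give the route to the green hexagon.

turn left 90°, forward 6.9 m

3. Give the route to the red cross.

turn left 65°, forward 1.4 m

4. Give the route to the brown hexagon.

turn left 144°, forward 7.9 m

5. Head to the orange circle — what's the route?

turn left 161°, forward 7.5 m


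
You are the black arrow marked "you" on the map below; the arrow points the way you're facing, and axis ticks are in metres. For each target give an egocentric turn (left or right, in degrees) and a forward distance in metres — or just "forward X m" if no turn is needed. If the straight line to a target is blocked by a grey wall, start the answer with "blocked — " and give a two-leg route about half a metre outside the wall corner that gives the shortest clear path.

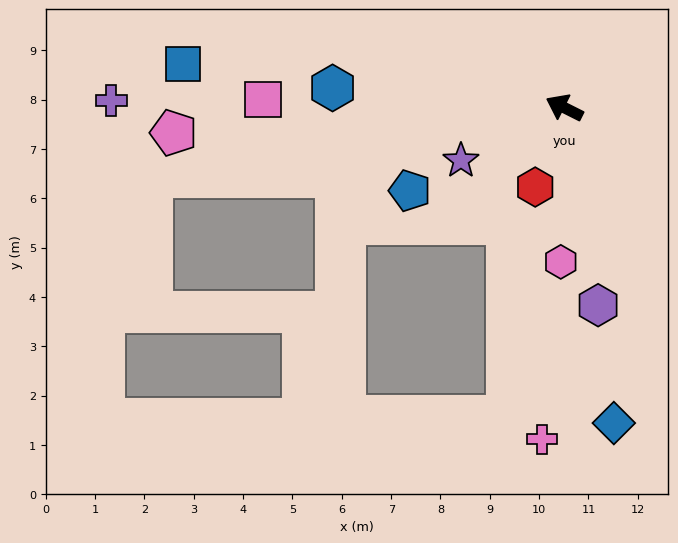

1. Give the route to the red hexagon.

turn left 96°, forward 1.7 m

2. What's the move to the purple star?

turn left 54°, forward 2.4 m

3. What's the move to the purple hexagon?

turn left 126°, forward 4.1 m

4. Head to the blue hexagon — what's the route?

turn left 22°, forward 4.7 m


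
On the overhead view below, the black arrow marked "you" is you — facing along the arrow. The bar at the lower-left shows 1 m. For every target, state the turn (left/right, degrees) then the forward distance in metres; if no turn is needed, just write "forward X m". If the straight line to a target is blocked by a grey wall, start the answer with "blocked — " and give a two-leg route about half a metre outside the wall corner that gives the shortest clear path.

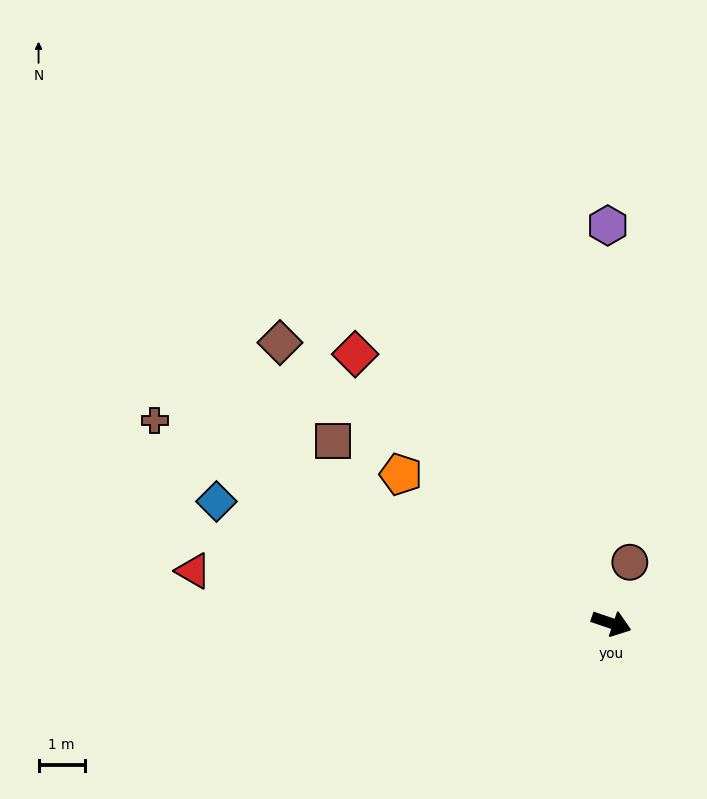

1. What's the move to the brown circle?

turn left 92°, forward 1.4 m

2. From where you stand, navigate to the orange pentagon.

turn left 163°, forward 5.6 m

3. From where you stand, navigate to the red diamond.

turn left 152°, forward 8.1 m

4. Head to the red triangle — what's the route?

turn right 168°, forward 9.1 m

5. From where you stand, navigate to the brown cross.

turn left 175°, forward 10.8 m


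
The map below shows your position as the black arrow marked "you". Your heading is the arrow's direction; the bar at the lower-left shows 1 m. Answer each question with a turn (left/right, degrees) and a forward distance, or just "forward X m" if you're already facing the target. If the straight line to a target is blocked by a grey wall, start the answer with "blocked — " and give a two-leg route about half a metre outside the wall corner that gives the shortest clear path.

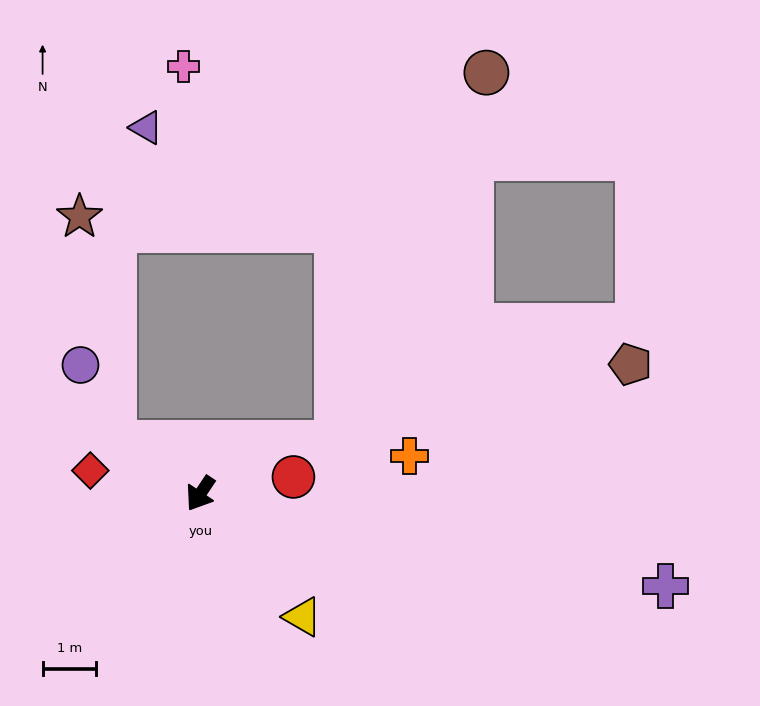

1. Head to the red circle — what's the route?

turn left 134°, forward 1.8 m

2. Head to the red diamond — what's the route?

turn right 68°, forward 2.1 m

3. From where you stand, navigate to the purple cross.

turn left 112°, forward 8.9 m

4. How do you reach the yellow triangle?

turn left 73°, forward 3.0 m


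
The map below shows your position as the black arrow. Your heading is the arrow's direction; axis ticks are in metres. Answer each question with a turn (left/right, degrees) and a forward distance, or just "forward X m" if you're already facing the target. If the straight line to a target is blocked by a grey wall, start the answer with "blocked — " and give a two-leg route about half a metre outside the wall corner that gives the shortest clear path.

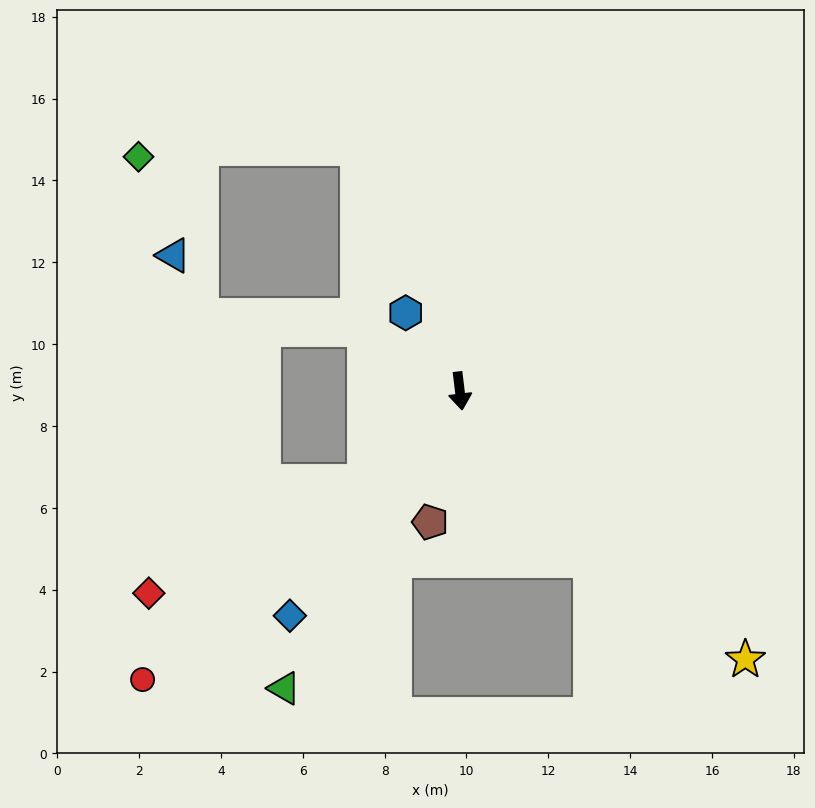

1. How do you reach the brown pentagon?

turn right 20°, forward 3.3 m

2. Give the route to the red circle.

turn right 55°, forward 10.5 m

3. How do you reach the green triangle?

turn right 37°, forward 8.4 m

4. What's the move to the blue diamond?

turn right 44°, forward 6.9 m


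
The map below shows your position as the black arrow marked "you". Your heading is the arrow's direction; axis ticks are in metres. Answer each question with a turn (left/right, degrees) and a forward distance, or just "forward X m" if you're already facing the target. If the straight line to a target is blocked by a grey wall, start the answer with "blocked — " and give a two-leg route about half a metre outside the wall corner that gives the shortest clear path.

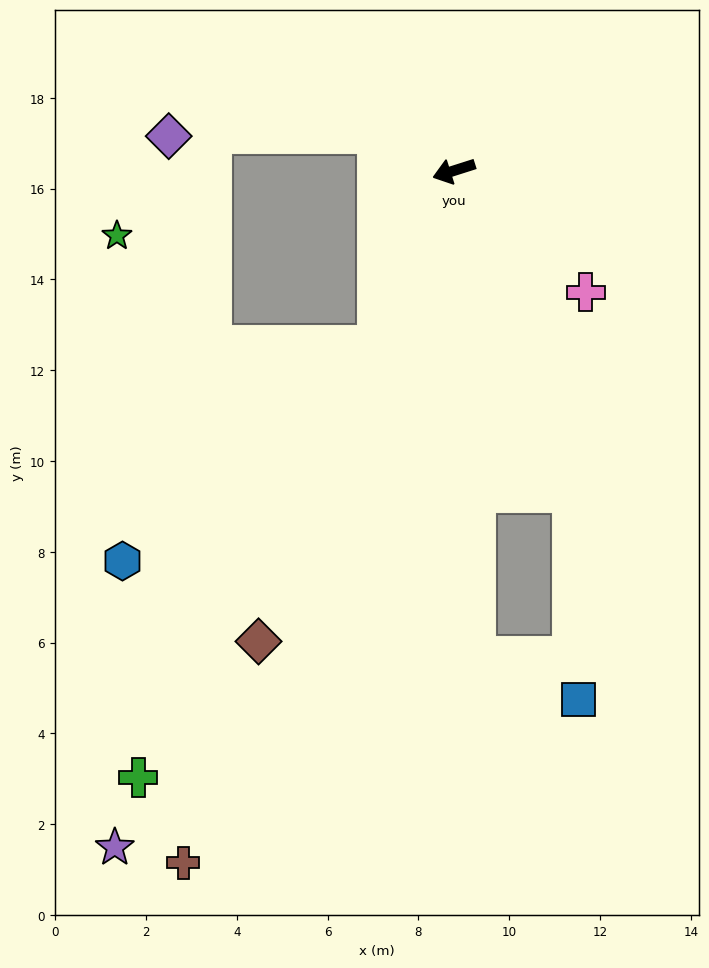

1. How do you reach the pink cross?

turn left 120°, forward 3.9 m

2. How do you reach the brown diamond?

turn left 50°, forward 11.2 m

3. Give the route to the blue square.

blocked — turn left 92°, forward 7.6 m, then turn right 18°, forward 4.5 m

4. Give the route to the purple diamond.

blocked — turn right 42°, forward 1.9 m, then turn left 25°, forward 4.6 m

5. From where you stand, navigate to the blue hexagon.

blocked — turn left 48°, forward 4.2 m, then turn right 25°, forward 7.3 m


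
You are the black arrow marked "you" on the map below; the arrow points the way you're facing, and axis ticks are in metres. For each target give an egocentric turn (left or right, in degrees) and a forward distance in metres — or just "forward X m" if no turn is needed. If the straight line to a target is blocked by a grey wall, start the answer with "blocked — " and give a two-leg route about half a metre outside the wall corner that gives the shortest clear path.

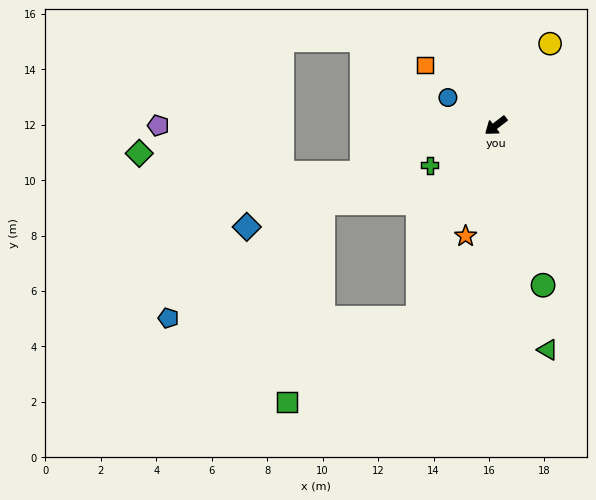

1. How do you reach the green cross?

turn right 7°, forward 2.8 m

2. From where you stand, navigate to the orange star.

turn left 37°, forward 4.1 m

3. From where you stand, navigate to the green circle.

turn left 69°, forward 6.0 m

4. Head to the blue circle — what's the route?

turn right 68°, forward 2.0 m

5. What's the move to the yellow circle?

turn right 161°, forward 3.5 m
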